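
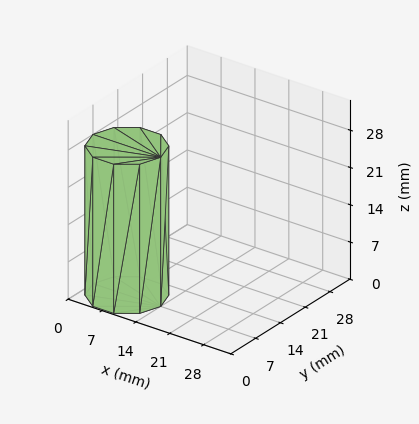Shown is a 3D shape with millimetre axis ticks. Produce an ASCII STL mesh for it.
Reading the render: the shape is a regular 10-sided prism (a cylinder approximated with 10 flat sides), circumscribed radius ≈ 7 mm, height ≈ 28 mm (dimensions read to the nearest mm from the axis ticks). For the STL, each face is triangulated and given an outward normal.

solid part
  facet normal 0.0000 0.0000 -1.0000
    outer loop
      vertex 9.16 13.66 0.00
      vertex 12.66 11.11 0.00
      vertex 14.00 7.00 0.00
    endloop
  endfacet
  facet normal 0.0000 0.0000 -1.0000
    outer loop
      vertex 4.84 13.66 0.00
      vertex 9.16 13.66 0.00
      vertex 14.00 7.00 0.00
    endloop
  endfacet
  facet normal 0.0000 0.0000 -1.0000
    outer loop
      vertex 1.34 11.11 0.00
      vertex 4.84 13.66 0.00
      vertex 14.00 7.00 0.00
    endloop
  endfacet
  facet normal 0.0000 0.0000 -1.0000
    outer loop
      vertex 0.00 7.00 0.00
      vertex 1.34 11.11 0.00
      vertex 14.00 7.00 0.00
    endloop
  endfacet
  facet normal 0.0000 0.0000 -1.0000
    outer loop
      vertex 1.34 2.89 0.00
      vertex 0.00 7.00 0.00
      vertex 14.00 7.00 0.00
    endloop
  endfacet
  facet normal 0.0000 0.0000 -1.0000
    outer loop
      vertex 4.84 0.34 0.00
      vertex 1.34 2.89 0.00
      vertex 14.00 7.00 0.00
    endloop
  endfacet
  facet normal 0.0000 0.0000 -1.0000
    outer loop
      vertex 9.16 0.34 0.00
      vertex 4.84 0.34 0.00
      vertex 14.00 7.00 0.00
    endloop
  endfacet
  facet normal 0.0000 0.0000 -1.0000
    outer loop
      vertex 12.66 2.89 0.00
      vertex 9.16 0.34 0.00
      vertex 14.00 7.00 0.00
    endloop
  endfacet
  facet normal 0.0000 0.0000 1.0000
    outer loop
      vertex 14.00 7.00 28.00
      vertex 12.66 11.11 28.00
      vertex 9.16 13.66 28.00
    endloop
  endfacet
  facet normal 0.0000 0.0000 1.0000
    outer loop
      vertex 14.00 7.00 28.00
      vertex 9.16 13.66 28.00
      vertex 4.84 13.66 28.00
    endloop
  endfacet
  facet normal 0.0000 0.0000 1.0000
    outer loop
      vertex 14.00 7.00 28.00
      vertex 4.84 13.66 28.00
      vertex 1.34 11.11 28.00
    endloop
  endfacet
  facet normal 0.0000 0.0000 1.0000
    outer loop
      vertex 14.00 7.00 28.00
      vertex 1.34 11.11 28.00
      vertex 0.00 7.00 28.00
    endloop
  endfacet
  facet normal 0.0000 0.0000 1.0000
    outer loop
      vertex 14.00 7.00 28.00
      vertex 0.00 7.00 28.00
      vertex 1.34 2.89 28.00
    endloop
  endfacet
  facet normal 0.0000 0.0000 1.0000
    outer loop
      vertex 14.00 7.00 28.00
      vertex 1.34 2.89 28.00
      vertex 4.84 0.34 28.00
    endloop
  endfacet
  facet normal 0.0000 0.0000 1.0000
    outer loop
      vertex 14.00 7.00 28.00
      vertex 4.84 0.34 28.00
      vertex 9.16 0.34 28.00
    endloop
  endfacet
  facet normal 0.0000 0.0000 1.0000
    outer loop
      vertex 14.00 7.00 28.00
      vertex 9.16 0.34 28.00
      vertex 12.66 2.89 28.00
    endloop
  endfacet
  facet normal 0.9507 0.3100 0.0000
    outer loop
      vertex 14.00 7.00 0.00
      vertex 12.66 11.11 0.00
      vertex 12.66 11.11 28.00
    endloop
  endfacet
  facet normal 0.9507 0.3100 0.0000
    outer loop
      vertex 14.00 7.00 0.00
      vertex 12.66 11.11 28.00
      vertex 14.00 7.00 28.00
    endloop
  endfacet
  facet normal 0.5889 0.8082 0.0000
    outer loop
      vertex 12.66 11.11 0.00
      vertex 9.16 13.66 0.00
      vertex 9.16 13.66 28.00
    endloop
  endfacet
  facet normal 0.5889 0.8082 0.0000
    outer loop
      vertex 12.66 11.11 0.00
      vertex 9.16 13.66 28.00
      vertex 12.66 11.11 28.00
    endloop
  endfacet
  facet normal 0.0000 1.0000 0.0000
    outer loop
      vertex 9.16 13.66 0.00
      vertex 4.84 13.66 0.00
      vertex 4.84 13.66 28.00
    endloop
  endfacet
  facet normal 0.0000 1.0000 0.0000
    outer loop
      vertex 9.16 13.66 0.00
      vertex 4.84 13.66 28.00
      vertex 9.16 13.66 28.00
    endloop
  endfacet
  facet normal -0.5889 0.8082 0.0000
    outer loop
      vertex 4.84 13.66 0.00
      vertex 1.34 11.11 0.00
      vertex 1.34 11.11 28.00
    endloop
  endfacet
  facet normal -0.5889 0.8082 0.0000
    outer loop
      vertex 4.84 13.66 0.00
      vertex 1.34 11.11 28.00
      vertex 4.84 13.66 28.00
    endloop
  endfacet
  facet normal -0.9507 0.3100 0.0000
    outer loop
      vertex 1.34 11.11 0.00
      vertex 0.00 7.00 0.00
      vertex 0.00 7.00 28.00
    endloop
  endfacet
  facet normal -0.9507 0.3100 0.0000
    outer loop
      vertex 1.34 11.11 0.00
      vertex 0.00 7.00 28.00
      vertex 1.34 11.11 28.00
    endloop
  endfacet
  facet normal -0.9507 -0.3100 0.0000
    outer loop
      vertex 0.00 7.00 0.00
      vertex 1.34 2.89 0.00
      vertex 1.34 2.89 28.00
    endloop
  endfacet
  facet normal -0.9507 -0.3100 0.0000
    outer loop
      vertex 0.00 7.00 0.00
      vertex 1.34 2.89 28.00
      vertex 0.00 7.00 28.00
    endloop
  endfacet
  facet normal -0.5889 -0.8082 0.0000
    outer loop
      vertex 1.34 2.89 0.00
      vertex 4.84 0.34 0.00
      vertex 4.84 0.34 28.00
    endloop
  endfacet
  facet normal -0.5889 -0.8082 0.0000
    outer loop
      vertex 1.34 2.89 0.00
      vertex 4.84 0.34 28.00
      vertex 1.34 2.89 28.00
    endloop
  endfacet
  facet normal 0.0000 -1.0000 0.0000
    outer loop
      vertex 4.84 0.34 0.00
      vertex 9.16 0.34 0.00
      vertex 9.16 0.34 28.00
    endloop
  endfacet
  facet normal 0.0000 -1.0000 0.0000
    outer loop
      vertex 4.84 0.34 0.00
      vertex 9.16 0.34 28.00
      vertex 4.84 0.34 28.00
    endloop
  endfacet
  facet normal 0.5889 -0.8082 0.0000
    outer loop
      vertex 9.16 0.34 0.00
      vertex 12.66 2.89 0.00
      vertex 12.66 2.89 28.00
    endloop
  endfacet
  facet normal 0.5889 -0.8082 0.0000
    outer loop
      vertex 9.16 0.34 0.00
      vertex 12.66 2.89 28.00
      vertex 9.16 0.34 28.00
    endloop
  endfacet
  facet normal 0.9507 -0.3100 0.0000
    outer loop
      vertex 12.66 2.89 0.00
      vertex 14.00 7.00 0.00
      vertex 14.00 7.00 28.00
    endloop
  endfacet
  facet normal 0.9507 -0.3100 0.0000
    outer loop
      vertex 12.66 2.89 0.00
      vertex 14.00 7.00 28.00
      vertex 12.66 2.89 28.00
    endloop
  endfacet
endsolid part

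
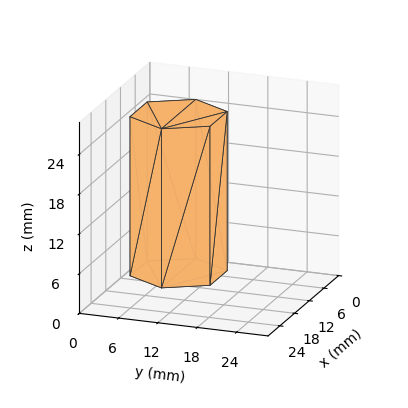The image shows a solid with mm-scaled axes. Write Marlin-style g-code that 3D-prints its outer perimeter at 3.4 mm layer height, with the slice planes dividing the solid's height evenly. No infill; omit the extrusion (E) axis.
Reading the render: the shape is a regular 6-sided prism (a cylinder approximated with 6 flat sides), circumscribed radius ≈ 7 mm, height ≈ 24 mm (dimensions read to the nearest mm from the axis ticks). For the g-code, the solid's height is divided into equal slices at the stated Δz and each level perimeter traced with G1 moves after a G0 lift.

; perimeter-only toolpath
G21 ; units = mm
G90 ; absolute positioning
G28 ; home
; layer 1
G0 Z3.4
G0 X14.0 Y7.0
G1 X10.5 Y13.1
G1 X3.5 Y13.1
G1 X0.0 Y7.0
G1 X3.5 Y0.9
G1 X10.5 Y0.9
G1 X14.0 Y7.0
; layer 2
G0 Z6.9
G0 X14.0 Y7.0
G1 X10.5 Y13.1
G1 X3.5 Y13.1
G1 X0.0 Y7.0
G1 X3.5 Y0.9
G1 X10.5 Y0.9
G1 X14.0 Y7.0
; layer 3
G0 Z10.3
G0 X14.0 Y7.0
G1 X10.5 Y13.1
G1 X3.5 Y13.1
G1 X0.0 Y7.0
G1 X3.5 Y0.9
G1 X10.5 Y0.9
G1 X14.0 Y7.0
; layer 4
G0 Z13.7
G0 X14.0 Y7.0
G1 X10.5 Y13.1
G1 X3.5 Y13.1
G1 X0.0 Y7.0
G1 X3.5 Y0.9
G1 X10.5 Y0.9
G1 X14.0 Y7.0
; layer 5
G0 Z17.1
G0 X14.0 Y7.0
G1 X10.5 Y13.1
G1 X3.5 Y13.1
G1 X0.0 Y7.0
G1 X3.5 Y0.9
G1 X10.5 Y0.9
G1 X14.0 Y7.0
; layer 6
G0 Z20.6
G0 X14.0 Y7.0
G1 X10.5 Y13.1
G1 X3.5 Y13.1
G1 X0.0 Y7.0
G1 X3.5 Y0.9
G1 X10.5 Y0.9
G1 X14.0 Y7.0
; layer 7
G0 Z24.0
G0 X14.0 Y7.0
G1 X10.5 Y13.1
G1 X3.5 Y13.1
G1 X0.0 Y7.0
G1 X3.5 Y0.9
G1 X10.5 Y0.9
G1 X14.0 Y7.0
M2 ; end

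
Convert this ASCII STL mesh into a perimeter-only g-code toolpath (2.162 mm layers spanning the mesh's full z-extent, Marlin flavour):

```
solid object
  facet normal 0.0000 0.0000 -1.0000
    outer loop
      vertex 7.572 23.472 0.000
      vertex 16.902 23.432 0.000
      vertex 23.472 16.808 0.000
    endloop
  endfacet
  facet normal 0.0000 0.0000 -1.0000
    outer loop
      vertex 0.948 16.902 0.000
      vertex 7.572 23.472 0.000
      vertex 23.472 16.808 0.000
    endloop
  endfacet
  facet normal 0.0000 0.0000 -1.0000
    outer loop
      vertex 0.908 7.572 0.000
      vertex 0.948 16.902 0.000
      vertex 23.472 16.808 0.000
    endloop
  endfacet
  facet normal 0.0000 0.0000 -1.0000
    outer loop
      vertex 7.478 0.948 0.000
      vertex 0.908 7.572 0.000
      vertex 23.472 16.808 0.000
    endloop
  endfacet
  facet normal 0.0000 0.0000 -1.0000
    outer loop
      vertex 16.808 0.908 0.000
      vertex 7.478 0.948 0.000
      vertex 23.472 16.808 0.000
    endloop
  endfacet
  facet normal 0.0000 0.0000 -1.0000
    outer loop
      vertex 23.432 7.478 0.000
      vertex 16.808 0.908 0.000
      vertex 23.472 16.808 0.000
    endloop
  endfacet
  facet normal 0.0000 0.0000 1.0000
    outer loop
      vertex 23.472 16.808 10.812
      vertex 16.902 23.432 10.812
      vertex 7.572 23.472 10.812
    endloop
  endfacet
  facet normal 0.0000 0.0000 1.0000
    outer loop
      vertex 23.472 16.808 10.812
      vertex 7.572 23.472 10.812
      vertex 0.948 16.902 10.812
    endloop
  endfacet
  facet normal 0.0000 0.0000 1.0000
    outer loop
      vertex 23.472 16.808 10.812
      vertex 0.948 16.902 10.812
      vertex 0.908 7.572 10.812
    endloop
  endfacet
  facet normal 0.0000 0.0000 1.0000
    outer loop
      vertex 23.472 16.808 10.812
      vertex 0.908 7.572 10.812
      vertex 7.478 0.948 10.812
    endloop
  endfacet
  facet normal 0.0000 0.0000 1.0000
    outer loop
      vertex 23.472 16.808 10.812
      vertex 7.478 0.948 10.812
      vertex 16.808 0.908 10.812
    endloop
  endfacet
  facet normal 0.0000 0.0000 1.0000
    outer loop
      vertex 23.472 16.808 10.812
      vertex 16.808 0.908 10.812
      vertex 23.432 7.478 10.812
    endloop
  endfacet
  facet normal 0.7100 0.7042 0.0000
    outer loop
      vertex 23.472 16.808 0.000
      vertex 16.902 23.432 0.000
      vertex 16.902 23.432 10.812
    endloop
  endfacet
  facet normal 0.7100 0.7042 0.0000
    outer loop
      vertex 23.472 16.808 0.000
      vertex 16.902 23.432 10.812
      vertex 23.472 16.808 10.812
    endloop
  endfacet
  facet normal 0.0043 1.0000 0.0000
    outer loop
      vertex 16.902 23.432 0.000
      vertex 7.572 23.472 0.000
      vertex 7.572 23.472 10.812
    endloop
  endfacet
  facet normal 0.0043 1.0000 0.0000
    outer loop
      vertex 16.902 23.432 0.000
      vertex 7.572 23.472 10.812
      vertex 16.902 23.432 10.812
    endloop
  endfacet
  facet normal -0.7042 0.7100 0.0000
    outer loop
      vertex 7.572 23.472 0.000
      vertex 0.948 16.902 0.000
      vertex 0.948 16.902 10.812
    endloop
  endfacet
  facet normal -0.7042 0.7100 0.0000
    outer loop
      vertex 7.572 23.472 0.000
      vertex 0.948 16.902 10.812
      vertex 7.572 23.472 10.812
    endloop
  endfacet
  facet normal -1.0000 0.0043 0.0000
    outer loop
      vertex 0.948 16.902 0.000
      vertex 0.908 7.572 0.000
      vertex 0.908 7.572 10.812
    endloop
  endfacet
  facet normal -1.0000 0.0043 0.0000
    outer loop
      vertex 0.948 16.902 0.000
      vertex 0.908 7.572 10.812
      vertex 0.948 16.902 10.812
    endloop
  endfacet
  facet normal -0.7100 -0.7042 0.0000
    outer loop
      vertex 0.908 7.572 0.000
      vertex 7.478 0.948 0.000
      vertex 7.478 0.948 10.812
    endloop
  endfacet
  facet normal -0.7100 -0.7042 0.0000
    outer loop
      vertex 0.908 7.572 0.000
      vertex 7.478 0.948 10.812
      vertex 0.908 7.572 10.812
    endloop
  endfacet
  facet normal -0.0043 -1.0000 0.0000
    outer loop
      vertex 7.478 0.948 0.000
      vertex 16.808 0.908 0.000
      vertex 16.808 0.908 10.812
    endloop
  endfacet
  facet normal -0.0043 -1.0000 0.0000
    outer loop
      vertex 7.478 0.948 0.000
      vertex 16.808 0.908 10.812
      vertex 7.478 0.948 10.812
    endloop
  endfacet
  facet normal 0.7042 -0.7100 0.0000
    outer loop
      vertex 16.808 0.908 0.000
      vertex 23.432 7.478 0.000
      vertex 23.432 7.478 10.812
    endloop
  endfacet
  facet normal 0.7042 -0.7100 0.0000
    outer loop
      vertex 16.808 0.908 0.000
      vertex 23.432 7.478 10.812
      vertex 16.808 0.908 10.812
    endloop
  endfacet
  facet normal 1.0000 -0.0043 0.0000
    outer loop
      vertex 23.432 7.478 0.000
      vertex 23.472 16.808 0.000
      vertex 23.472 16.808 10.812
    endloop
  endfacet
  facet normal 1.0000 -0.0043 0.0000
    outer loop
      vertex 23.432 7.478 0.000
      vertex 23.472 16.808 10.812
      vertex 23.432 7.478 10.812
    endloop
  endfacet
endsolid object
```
; perimeter-only toolpath
G21 ; units = mm
G90 ; absolute positioning
G28 ; home
; layer 1
G0 Z2.162
G0 X23.472 Y16.808
G1 X16.902 Y23.432
G1 X7.572 Y23.472
G1 X0.948 Y16.902
G1 X0.908 Y7.572
G1 X7.478 Y0.948
G1 X16.808 Y0.908
G1 X23.432 Y7.478
G1 X23.472 Y16.808
; layer 2
G0 Z4.325
G0 X23.472 Y16.808
G1 X16.902 Y23.432
G1 X7.572 Y23.472
G1 X0.948 Y16.902
G1 X0.908 Y7.572
G1 X7.478 Y0.948
G1 X16.808 Y0.908
G1 X23.432 Y7.478
G1 X23.472 Y16.808
; layer 3
G0 Z6.487
G0 X23.472 Y16.808
G1 X16.902 Y23.432
G1 X7.572 Y23.472
G1 X0.948 Y16.902
G1 X0.908 Y7.572
G1 X7.478 Y0.948
G1 X16.808 Y0.908
G1 X23.432 Y7.478
G1 X23.472 Y16.808
; layer 4
G0 Z8.650
G0 X23.472 Y16.808
G1 X16.902 Y23.432
G1 X7.572 Y23.472
G1 X0.948 Y16.902
G1 X0.908 Y7.572
G1 X7.478 Y0.948
G1 X16.808 Y0.908
G1 X23.432 Y7.478
G1 X23.472 Y16.808
; layer 5
G0 Z10.812
G0 X23.472 Y16.808
G1 X16.902 Y23.432
G1 X7.572 Y23.472
G1 X0.948 Y16.902
G1 X0.908 Y7.572
G1 X7.478 Y0.948
G1 X16.808 Y0.908
G1 X23.432 Y7.478
G1 X23.472 Y16.808
M2 ; end

The solid is a regular 8-sided prism (a cylinder approximated with 8 flat sides), circumscribed radius ≈ 12.2 mm, height ≈ 10.8 mm. Slicing at Δz = 2.162 mm — 5 equal slices spanning the solid's height, so layer i sits at z = i·h/5 — gives 5 non-empty perimeters. Each is a 8-segment closed polygon; G0 lifts to the layer z and rapids to the start vertex, then G1 traces the edges.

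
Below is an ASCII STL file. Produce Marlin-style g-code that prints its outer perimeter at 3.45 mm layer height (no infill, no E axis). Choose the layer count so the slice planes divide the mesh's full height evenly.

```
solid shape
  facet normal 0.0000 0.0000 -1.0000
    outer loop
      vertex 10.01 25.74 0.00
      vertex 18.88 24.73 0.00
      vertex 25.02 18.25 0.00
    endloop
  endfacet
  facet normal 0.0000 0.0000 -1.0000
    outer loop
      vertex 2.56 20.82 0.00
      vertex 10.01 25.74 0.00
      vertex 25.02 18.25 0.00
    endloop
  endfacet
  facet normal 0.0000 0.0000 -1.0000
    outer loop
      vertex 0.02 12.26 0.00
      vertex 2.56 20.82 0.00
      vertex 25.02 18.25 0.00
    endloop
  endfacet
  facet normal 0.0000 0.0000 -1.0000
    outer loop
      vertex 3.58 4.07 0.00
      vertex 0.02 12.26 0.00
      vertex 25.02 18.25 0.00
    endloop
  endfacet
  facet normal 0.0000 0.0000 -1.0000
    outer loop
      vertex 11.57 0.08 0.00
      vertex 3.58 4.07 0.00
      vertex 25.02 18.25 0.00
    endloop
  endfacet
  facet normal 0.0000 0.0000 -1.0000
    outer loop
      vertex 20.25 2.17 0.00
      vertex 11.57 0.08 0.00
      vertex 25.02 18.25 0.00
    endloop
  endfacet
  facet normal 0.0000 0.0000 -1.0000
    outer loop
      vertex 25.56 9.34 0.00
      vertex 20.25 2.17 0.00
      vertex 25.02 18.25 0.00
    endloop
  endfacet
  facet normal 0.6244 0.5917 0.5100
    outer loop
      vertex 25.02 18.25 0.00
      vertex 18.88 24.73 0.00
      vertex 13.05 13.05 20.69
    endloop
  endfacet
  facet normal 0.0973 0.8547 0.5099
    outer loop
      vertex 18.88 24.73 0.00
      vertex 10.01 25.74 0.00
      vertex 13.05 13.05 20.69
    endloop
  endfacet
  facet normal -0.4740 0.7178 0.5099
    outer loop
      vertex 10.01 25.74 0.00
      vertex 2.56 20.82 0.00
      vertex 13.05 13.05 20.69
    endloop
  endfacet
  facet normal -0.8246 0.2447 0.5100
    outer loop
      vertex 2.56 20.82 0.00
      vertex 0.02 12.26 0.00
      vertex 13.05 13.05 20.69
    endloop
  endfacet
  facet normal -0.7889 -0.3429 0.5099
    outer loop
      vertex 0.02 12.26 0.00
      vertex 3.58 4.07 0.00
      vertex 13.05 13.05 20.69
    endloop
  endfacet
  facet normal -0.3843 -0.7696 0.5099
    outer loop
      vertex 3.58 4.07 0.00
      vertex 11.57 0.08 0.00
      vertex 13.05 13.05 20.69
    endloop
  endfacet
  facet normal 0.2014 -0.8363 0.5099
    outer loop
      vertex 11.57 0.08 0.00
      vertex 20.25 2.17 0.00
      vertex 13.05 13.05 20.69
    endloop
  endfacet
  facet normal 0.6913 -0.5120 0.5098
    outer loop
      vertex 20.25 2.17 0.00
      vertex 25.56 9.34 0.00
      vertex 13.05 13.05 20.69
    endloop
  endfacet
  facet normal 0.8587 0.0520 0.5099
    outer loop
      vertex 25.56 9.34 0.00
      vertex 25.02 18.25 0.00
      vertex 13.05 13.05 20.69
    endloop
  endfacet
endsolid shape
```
; perimeter-only toolpath
G21 ; units = mm
G90 ; absolute positioning
G28 ; home
; layer 1
G0 Z3.45
G0 X23.02 Y17.38
G1 X17.91 Y22.78
G1 X10.52 Y23.62
G1 X4.31 Y19.52
G1 X2.19 Y12.39
G1 X5.16 Y5.57
G1 X11.82 Y2.24
G1 X19.05 Y3.98
G1 X23.47 Y9.96
G1 X23.02 Y17.38
; layer 2
G0 Z6.90
G0 X21.03 Y16.52
G1 X16.94 Y20.84
G1 X11.02 Y21.51
G1 X6.06 Y18.23
G1 X4.36 Y12.52
G1 X6.74 Y7.06
G1 X12.06 Y4.40
G1 X17.85 Y5.80
G1 X21.39 Y10.58
G1 X21.03 Y16.52
; layer 3
G0 Z10.35
G0 X19.04 Y15.65
G1 X15.96 Y18.89
G1 X11.53 Y19.39
G1 X7.81 Y16.94
G1 X6.54 Y12.66
G1 X8.32 Y8.56
G1 X12.31 Y6.57
G1 X16.65 Y7.61
G1 X19.30 Y11.20
G1 X19.04 Y15.65
; layer 4
G0 Z13.79
G0 X17.04 Y14.78
G1 X14.99 Y16.94
G1 X12.04 Y17.28
G1 X9.55 Y15.64
G1 X8.71 Y12.79
G1 X9.89 Y10.06
G1 X12.56 Y8.73
G1 X15.45 Y9.42
G1 X17.22 Y11.81
G1 X17.04 Y14.78
; layer 5
G0 Z17.24
G0 X15.05 Y13.92
G1 X14.02 Y15.00
G1 X12.54 Y15.17
G1 X11.30 Y14.35
G1 X10.88 Y12.92
G1 X11.47 Y11.55
G1 X12.80 Y10.89
G1 X14.25 Y11.24
G1 X15.14 Y12.43
G1 X15.05 Y13.92
M2 ; end

The solid is a regular 9-sided pyramid, base circumscribed radius ≈ 13.1 mm, apex at z ≈ 20.7 mm. Slicing at Δz = 3.45 mm — 6 equal slices spanning the solid's height, so layer i sits at z = i·h/6 — gives 5 non-empty perimeters. Each is a 9-segment closed polygon; G0 lifts to the layer z and rapids to the start vertex, then G1 traces the edges. The cross-section shrinks linearly with z (the slice at the apex is degenerate and omitted).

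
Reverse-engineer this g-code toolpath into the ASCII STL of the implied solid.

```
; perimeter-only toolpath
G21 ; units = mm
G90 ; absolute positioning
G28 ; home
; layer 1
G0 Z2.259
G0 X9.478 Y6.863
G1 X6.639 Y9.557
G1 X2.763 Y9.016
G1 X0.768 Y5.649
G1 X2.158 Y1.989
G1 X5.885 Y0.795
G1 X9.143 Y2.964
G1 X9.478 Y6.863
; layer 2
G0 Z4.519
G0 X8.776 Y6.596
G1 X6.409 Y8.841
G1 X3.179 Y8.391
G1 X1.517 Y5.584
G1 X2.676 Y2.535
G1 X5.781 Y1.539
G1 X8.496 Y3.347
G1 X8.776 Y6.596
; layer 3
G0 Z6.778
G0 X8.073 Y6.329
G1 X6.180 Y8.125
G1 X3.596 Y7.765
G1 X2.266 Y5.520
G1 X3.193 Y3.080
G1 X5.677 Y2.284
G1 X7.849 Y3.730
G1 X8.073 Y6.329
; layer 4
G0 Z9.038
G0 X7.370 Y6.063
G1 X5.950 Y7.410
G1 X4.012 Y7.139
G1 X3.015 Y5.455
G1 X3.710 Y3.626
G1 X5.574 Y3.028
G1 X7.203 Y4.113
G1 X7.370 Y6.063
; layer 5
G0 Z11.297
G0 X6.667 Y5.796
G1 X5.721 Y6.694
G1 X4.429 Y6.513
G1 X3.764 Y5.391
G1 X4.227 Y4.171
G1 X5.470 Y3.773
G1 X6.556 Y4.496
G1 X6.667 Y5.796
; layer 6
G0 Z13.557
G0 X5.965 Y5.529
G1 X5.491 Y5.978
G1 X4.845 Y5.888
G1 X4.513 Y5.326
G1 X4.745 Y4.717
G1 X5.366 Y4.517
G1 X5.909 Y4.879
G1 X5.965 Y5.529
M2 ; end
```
solid part
  facet normal 0.0000 0.0000 -1.0000
    outer loop
      vertex 2.346 9.642 0.000
      vertex 6.868 10.273 0.000
      vertex 10.181 7.130 0.000
    endloop
  endfacet
  facet normal 0.0000 0.0000 -1.0000
    outer loop
      vertex 0.019 5.713 0.000
      vertex 2.346 9.642 0.000
      vertex 10.181 7.130 0.000
    endloop
  endfacet
  facet normal 0.0000 0.0000 -1.0000
    outer loop
      vertex 1.641 1.444 0.000
      vertex 0.019 5.713 0.000
      vertex 10.181 7.130 0.000
    endloop
  endfacet
  facet normal 0.0000 0.0000 -1.0000
    outer loop
      vertex 5.989 0.050 0.000
      vertex 1.641 1.444 0.000
      vertex 10.181 7.130 0.000
    endloop
  endfacet
  facet normal 0.0000 0.0000 -1.0000
    outer loop
      vertex 9.790 2.581 0.000
      vertex 5.989 0.050 0.000
      vertex 10.181 7.130 0.000
    endloop
  endfacet
  facet normal 0.6593 0.6949 0.2871
    outer loop
      vertex 10.181 7.130 0.000
      vertex 6.868 10.273 0.000
      vertex 5.262 5.262 15.816
    endloop
  endfacet
  facet normal -0.1324 0.9487 0.2871
    outer loop
      vertex 6.868 10.273 0.000
      vertex 2.346 9.642 0.000
      vertex 5.262 5.262 15.816
    endloop
  endfacet
  facet normal -0.8242 0.4881 0.2871
    outer loop
      vertex 2.346 9.642 0.000
      vertex 0.019 5.713 0.000
      vertex 5.262 5.262 15.816
    endloop
  endfacet
  facet normal -0.8954 -0.3402 0.2871
    outer loop
      vertex 0.019 5.713 0.000
      vertex 1.641 1.444 0.000
      vertex 5.262 5.262 15.816
    endloop
  endfacet
  facet normal -0.2924 -0.9122 0.2871
    outer loop
      vertex 1.641 1.444 0.000
      vertex 5.989 0.050 0.000
      vertex 5.262 5.262 15.816
    endloop
  endfacet
  facet normal 0.5309 -0.7973 0.2871
    outer loop
      vertex 5.989 0.050 0.000
      vertex 9.790 2.581 0.000
      vertex 5.262 5.262 15.816
    endloop
  endfacet
  facet normal 0.9544 -0.0820 0.2871
    outer loop
      vertex 9.790 2.581 0.000
      vertex 10.181 7.130 0.000
      vertex 5.262 5.262 15.816
    endloop
  endfacet
endsolid part

The G0 Z moves step by Δz≈2.259 mm. The G1 loops shrink linearly with z, so the solid tapers from its base footprint up to z≈15.8. Closing with a flat bottom cap and the tapered top and triangulating gives 12 facets — a regular 7-sided pyramid, base circumscribed radius ≈ 5.26 mm, apex at z ≈ 15.8 mm.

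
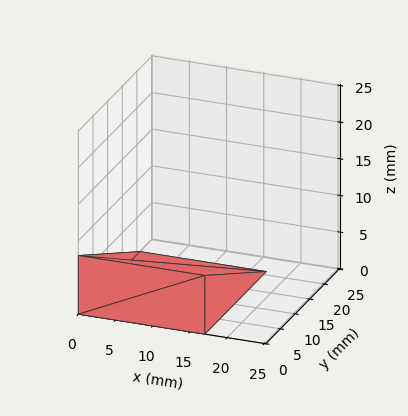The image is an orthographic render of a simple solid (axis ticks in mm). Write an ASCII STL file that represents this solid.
Reading the render: the shape is a wedge (ramp): 17 × 21 mm base, rising to 8 mm along the y=0 edge and sloping linearly to z=0 at y=21 (dimensions read to the nearest mm from the axis ticks). For the STL, each face is triangulated and given an outward normal.

solid part
  facet normal 0.0000 0.0000 -1.0000
    outer loop
      vertex 17.0 21.0 0.0
      vertex 17.0 0.0 0.0
      vertex 0.0 0.0 0.0
    endloop
  endfacet
  facet normal 0.0000 0.0000 -1.0000
    outer loop
      vertex 0.0 21.0 0.0
      vertex 17.0 21.0 0.0
      vertex 0.0 0.0 0.0
    endloop
  endfacet
  facet normal 0.0000 -1.0000 0.0000
    outer loop
      vertex 0.0 0.0 0.0
      vertex 17.0 0.0 0.0
      vertex 17.0 0.0 8.0
    endloop
  endfacet
  facet normal 0.0000 -1.0000 0.0000
    outer loop
      vertex 0.0 0.0 0.0
      vertex 17.0 0.0 8.0
      vertex 0.0 0.0 8.0
    endloop
  endfacet
  facet normal 0.0000 0.3560 0.9345
    outer loop
      vertex 0.0 0.0 8.0
      vertex 17.0 0.0 8.0
      vertex 17.0 21.0 0.0
    endloop
  endfacet
  facet normal 0.0000 0.3560 0.9345
    outer loop
      vertex 0.0 0.0 8.0
      vertex 17.0 21.0 0.0
      vertex 0.0 21.0 0.0
    endloop
  endfacet
  facet normal -1.0000 0.0000 0.0000
    outer loop
      vertex 0.0 0.0 8.0
      vertex 0.0 21.0 0.0
      vertex 0.0 0.0 0.0
    endloop
  endfacet
  facet normal 1.0000 0.0000 0.0000
    outer loop
      vertex 17.0 0.0 0.0
      vertex 17.0 21.0 0.0
      vertex 17.0 0.0 8.0
    endloop
  endfacet
endsolid part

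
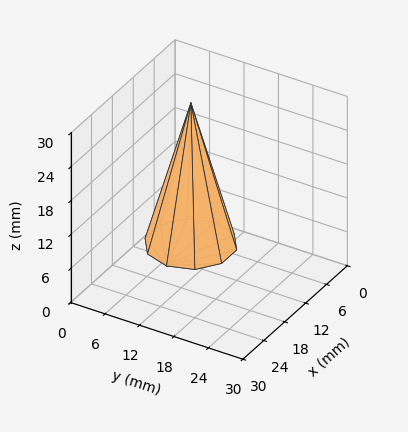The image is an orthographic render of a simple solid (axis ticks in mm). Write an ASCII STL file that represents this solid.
Reading the render: the shape is a regular 10-sided pyramid, base circumscribed radius ≈ 7 mm, apex at z ≈ 25 mm (dimensions read to the nearest mm from the axis ticks). For the STL, each face is triangulated and given an outward normal.

solid part
  facet normal 0.0000 0.0000 -1.0000
    outer loop
      vertex 9.163 13.657 0.000
      vertex 12.663 11.114 0.000
      vertex 14.000 7.000 0.000
    endloop
  endfacet
  facet normal 0.0000 0.0000 -1.0000
    outer loop
      vertex 4.837 13.657 0.000
      vertex 9.163 13.657 0.000
      vertex 14.000 7.000 0.000
    endloop
  endfacet
  facet normal 0.0000 0.0000 -1.0000
    outer loop
      vertex 1.337 11.114 0.000
      vertex 4.837 13.657 0.000
      vertex 14.000 7.000 0.000
    endloop
  endfacet
  facet normal 0.0000 0.0000 -1.0000
    outer loop
      vertex 0.000 7.000 0.000
      vertex 1.337 11.114 0.000
      vertex 14.000 7.000 0.000
    endloop
  endfacet
  facet normal 0.0000 0.0000 -1.0000
    outer loop
      vertex 1.337 2.886 0.000
      vertex 0.000 7.000 0.000
      vertex 14.000 7.000 0.000
    endloop
  endfacet
  facet normal 0.0000 0.0000 -1.0000
    outer loop
      vertex 4.837 0.343 0.000
      vertex 1.337 2.886 0.000
      vertex 14.000 7.000 0.000
    endloop
  endfacet
  facet normal 0.0000 0.0000 -1.0000
    outer loop
      vertex 9.163 0.343 0.000
      vertex 4.837 0.343 0.000
      vertex 14.000 7.000 0.000
    endloop
  endfacet
  facet normal 0.0000 0.0000 -1.0000
    outer loop
      vertex 12.663 2.886 0.000
      vertex 9.163 0.343 0.000
      vertex 14.000 7.000 0.000
    endloop
  endfacet
  facet normal 0.9190 0.2987 0.2573
    outer loop
      vertex 14.000 7.000 0.000
      vertex 12.663 11.114 0.000
      vertex 7.000 7.000 25.000
    endloop
  endfacet
  facet normal 0.5680 0.7818 0.2573
    outer loop
      vertex 12.663 11.114 0.000
      vertex 9.163 13.657 0.000
      vertex 7.000 7.000 25.000
    endloop
  endfacet
  facet normal 0.0000 0.9663 0.2573
    outer loop
      vertex 9.163 13.657 0.000
      vertex 4.837 13.657 0.000
      vertex 7.000 7.000 25.000
    endloop
  endfacet
  facet normal -0.5680 0.7818 0.2573
    outer loop
      vertex 4.837 13.657 0.000
      vertex 1.337 11.114 0.000
      vertex 7.000 7.000 25.000
    endloop
  endfacet
  facet normal -0.9190 0.2987 0.2573
    outer loop
      vertex 1.337 11.114 0.000
      vertex 0.000 7.000 0.000
      vertex 7.000 7.000 25.000
    endloop
  endfacet
  facet normal -0.9190 -0.2987 0.2573
    outer loop
      vertex 0.000 7.000 0.000
      vertex 1.337 2.886 0.000
      vertex 7.000 7.000 25.000
    endloop
  endfacet
  facet normal -0.5680 -0.7818 0.2573
    outer loop
      vertex 1.337 2.886 0.000
      vertex 4.837 0.343 0.000
      vertex 7.000 7.000 25.000
    endloop
  endfacet
  facet normal 0.0000 -0.9663 0.2573
    outer loop
      vertex 4.837 0.343 0.000
      vertex 9.163 0.343 0.000
      vertex 7.000 7.000 25.000
    endloop
  endfacet
  facet normal 0.5680 -0.7818 0.2573
    outer loop
      vertex 9.163 0.343 0.000
      vertex 12.663 2.886 0.000
      vertex 7.000 7.000 25.000
    endloop
  endfacet
  facet normal 0.9190 -0.2987 0.2573
    outer loop
      vertex 12.663 2.886 0.000
      vertex 14.000 7.000 0.000
      vertex 7.000 7.000 25.000
    endloop
  endfacet
endsolid part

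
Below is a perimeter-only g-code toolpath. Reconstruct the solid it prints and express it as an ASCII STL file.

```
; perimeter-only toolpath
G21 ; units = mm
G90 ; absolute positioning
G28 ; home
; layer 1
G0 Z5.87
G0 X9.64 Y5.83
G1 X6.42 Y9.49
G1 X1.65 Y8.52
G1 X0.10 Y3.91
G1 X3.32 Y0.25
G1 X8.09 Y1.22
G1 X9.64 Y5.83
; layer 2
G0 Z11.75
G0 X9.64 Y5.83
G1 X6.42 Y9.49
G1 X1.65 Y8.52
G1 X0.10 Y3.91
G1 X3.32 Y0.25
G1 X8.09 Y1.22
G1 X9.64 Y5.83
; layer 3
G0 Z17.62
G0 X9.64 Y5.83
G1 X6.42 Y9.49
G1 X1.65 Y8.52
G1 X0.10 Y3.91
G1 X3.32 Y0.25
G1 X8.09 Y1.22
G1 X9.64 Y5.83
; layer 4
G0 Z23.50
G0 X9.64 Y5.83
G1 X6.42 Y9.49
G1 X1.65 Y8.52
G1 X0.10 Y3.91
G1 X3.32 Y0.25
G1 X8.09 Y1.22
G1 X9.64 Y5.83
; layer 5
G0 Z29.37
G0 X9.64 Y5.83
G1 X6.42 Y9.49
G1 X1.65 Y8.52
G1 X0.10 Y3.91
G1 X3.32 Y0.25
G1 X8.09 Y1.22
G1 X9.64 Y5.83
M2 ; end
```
solid part
  facet normal 0.0000 0.0000 -1.0000
    outer loop
      vertex 1.65 8.52 0.00
      vertex 6.42 9.49 0.00
      vertex 9.64 5.83 0.00
    endloop
  endfacet
  facet normal 0.0000 0.0000 -1.0000
    outer loop
      vertex 0.10 3.91 0.00
      vertex 1.65 8.52 0.00
      vertex 9.64 5.83 0.00
    endloop
  endfacet
  facet normal 0.0000 0.0000 -1.0000
    outer loop
      vertex 3.32 0.25 0.00
      vertex 0.10 3.91 0.00
      vertex 9.64 5.83 0.00
    endloop
  endfacet
  facet normal 0.0000 0.0000 -1.0000
    outer loop
      vertex 8.09 1.22 0.00
      vertex 3.32 0.25 0.00
      vertex 9.64 5.83 0.00
    endloop
  endfacet
  facet normal 0.0000 0.0000 1.0000
    outer loop
      vertex 9.64 5.83 29.37
      vertex 6.42 9.49 29.37
      vertex 1.65 8.52 29.37
    endloop
  endfacet
  facet normal 0.0000 0.0000 1.0000
    outer loop
      vertex 9.64 5.83 29.37
      vertex 1.65 8.52 29.37
      vertex 0.10 3.91 29.37
    endloop
  endfacet
  facet normal 0.0000 0.0000 1.0000
    outer loop
      vertex 9.64 5.83 29.37
      vertex 0.10 3.91 29.37
      vertex 3.32 0.25 29.37
    endloop
  endfacet
  facet normal 0.0000 0.0000 1.0000
    outer loop
      vertex 9.64 5.83 29.37
      vertex 3.32 0.25 29.37
      vertex 8.09 1.22 29.37
    endloop
  endfacet
  facet normal 0.7508 0.6605 0.0000
    outer loop
      vertex 9.64 5.83 0.00
      vertex 6.42 9.49 0.00
      vertex 6.42 9.49 29.37
    endloop
  endfacet
  facet normal 0.7508 0.6605 0.0000
    outer loop
      vertex 9.64 5.83 0.00
      vertex 6.42 9.49 29.37
      vertex 9.64 5.83 29.37
    endloop
  endfacet
  facet normal -0.1993 0.9799 0.0000
    outer loop
      vertex 6.42 9.49 0.00
      vertex 1.65 8.52 0.00
      vertex 1.65 8.52 29.37
    endloop
  endfacet
  facet normal -0.1993 0.9799 0.0000
    outer loop
      vertex 6.42 9.49 0.00
      vertex 1.65 8.52 29.37
      vertex 6.42 9.49 29.37
    endloop
  endfacet
  facet normal -0.9479 0.3187 0.0000
    outer loop
      vertex 1.65 8.52 0.00
      vertex 0.10 3.91 0.00
      vertex 0.10 3.91 29.37
    endloop
  endfacet
  facet normal -0.9479 0.3187 0.0000
    outer loop
      vertex 1.65 8.52 0.00
      vertex 0.10 3.91 29.37
      vertex 1.65 8.52 29.37
    endloop
  endfacet
  facet normal -0.7508 -0.6605 0.0000
    outer loop
      vertex 0.10 3.91 0.00
      vertex 3.32 0.25 0.00
      vertex 3.32 0.25 29.37
    endloop
  endfacet
  facet normal -0.7508 -0.6605 0.0000
    outer loop
      vertex 0.10 3.91 0.00
      vertex 3.32 0.25 29.37
      vertex 0.10 3.91 29.37
    endloop
  endfacet
  facet normal 0.1993 -0.9799 0.0000
    outer loop
      vertex 3.32 0.25 0.00
      vertex 8.09 1.22 0.00
      vertex 8.09 1.22 29.37
    endloop
  endfacet
  facet normal 0.1993 -0.9799 0.0000
    outer loop
      vertex 3.32 0.25 0.00
      vertex 8.09 1.22 29.37
      vertex 3.32 0.25 29.37
    endloop
  endfacet
  facet normal 0.9479 -0.3187 0.0000
    outer loop
      vertex 8.09 1.22 0.00
      vertex 9.64 5.83 0.00
      vertex 9.64 5.83 29.37
    endloop
  endfacet
  facet normal 0.9479 -0.3187 0.0000
    outer loop
      vertex 8.09 1.22 0.00
      vertex 9.64 5.83 29.37
      vertex 8.09 1.22 29.37
    endloop
  endfacet
endsolid part

The G0 Z moves step by Δz≈5.87 mm. Every layer's G1 loop is the same polygon, so the solid is a straight extrusion of it from z=0 to z≈29.4. Closing with flat bottom and top caps and triangulating gives 20 facets — a regular 6-sided prism (a cylinder approximated with 6 flat sides), circumscribed radius ≈ 4.87 mm, height ≈ 29.4 mm.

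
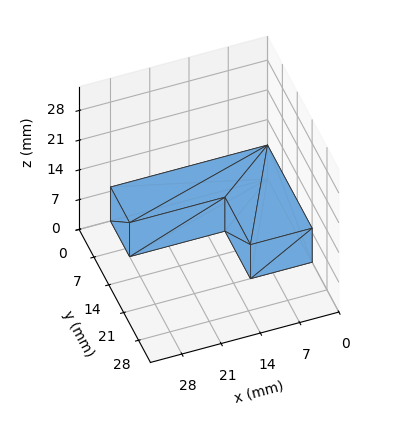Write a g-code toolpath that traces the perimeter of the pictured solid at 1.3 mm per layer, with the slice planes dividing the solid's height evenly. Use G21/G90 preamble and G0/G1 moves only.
Reading the render: the shape is an L-shaped prism: outer 28 × 21 mm, arm thicknesses ≈ 9 mm (horizontal) and 11 mm (vertical), extruded 8 mm in z (dimensions read to the nearest mm from the axis ticks). For the g-code, the solid's height is divided into equal slices at the stated Δz and each level perimeter traced with G1 moves after a G0 lift.

; perimeter-only toolpath
G21 ; units = mm
G90 ; absolute positioning
G28 ; home
; layer 1
G0 Z1.3
G0 X0.0 Y0.0
G1 X28.0 Y0.0
G1 X28.0 Y9.0
G1 X11.0 Y9.0
G1 X11.0 Y21.0
G1 X0.0 Y21.0
G1 X0.0 Y0.0
; layer 2
G0 Z2.7
G0 X0.0 Y0.0
G1 X28.0 Y0.0
G1 X28.0 Y9.0
G1 X11.0 Y9.0
G1 X11.0 Y21.0
G1 X0.0 Y21.0
G1 X0.0 Y0.0
; layer 3
G0 Z4.0
G0 X0.0 Y0.0
G1 X28.0 Y0.0
G1 X28.0 Y9.0
G1 X11.0 Y9.0
G1 X11.0 Y21.0
G1 X0.0 Y21.0
G1 X0.0 Y0.0
; layer 4
G0 Z5.3
G0 X0.0 Y0.0
G1 X28.0 Y0.0
G1 X28.0 Y9.0
G1 X11.0 Y9.0
G1 X11.0 Y21.0
G1 X0.0 Y21.0
G1 X0.0 Y0.0
; layer 5
G0 Z6.7
G0 X0.0 Y0.0
G1 X28.0 Y0.0
G1 X28.0 Y9.0
G1 X11.0 Y9.0
G1 X11.0 Y21.0
G1 X0.0 Y21.0
G1 X0.0 Y0.0
; layer 6
G0 Z8.0
G0 X0.0 Y0.0
G1 X28.0 Y0.0
G1 X28.0 Y9.0
G1 X11.0 Y9.0
G1 X11.0 Y21.0
G1 X0.0 Y21.0
G1 X0.0 Y0.0
M2 ; end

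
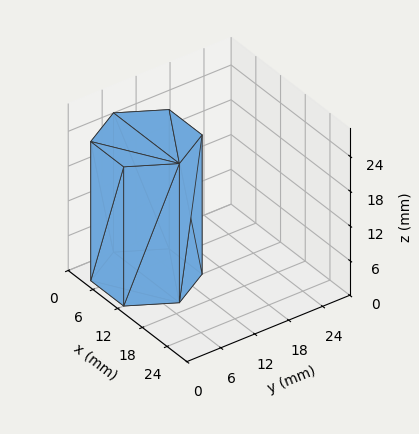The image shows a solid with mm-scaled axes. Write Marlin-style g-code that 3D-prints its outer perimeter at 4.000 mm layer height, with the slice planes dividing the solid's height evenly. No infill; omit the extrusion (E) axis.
Reading the render: the shape is a regular 6-sided prism (a cylinder approximated with 6 flat sides), circumscribed radius ≈ 8 mm, height ≈ 24 mm (dimensions read to the nearest mm from the axis ticks). For the g-code, the solid's height is divided into equal slices at the stated Δz and each level perimeter traced with G1 moves after a G0 lift.

; perimeter-only toolpath
G21 ; units = mm
G90 ; absolute positioning
G28 ; home
; layer 1
G0 Z4.000
G0 X16.000 Y8.000
G1 X12.000 Y14.928
G1 X4.000 Y14.928
G1 X0.000 Y8.000
G1 X4.000 Y1.072
G1 X12.000 Y1.072
G1 X16.000 Y8.000
; layer 2
G0 Z8.000
G0 X16.000 Y8.000
G1 X12.000 Y14.928
G1 X4.000 Y14.928
G1 X0.000 Y8.000
G1 X4.000 Y1.072
G1 X12.000 Y1.072
G1 X16.000 Y8.000
; layer 3
G0 Z12.000
G0 X16.000 Y8.000
G1 X12.000 Y14.928
G1 X4.000 Y14.928
G1 X0.000 Y8.000
G1 X4.000 Y1.072
G1 X12.000 Y1.072
G1 X16.000 Y8.000
; layer 4
G0 Z16.000
G0 X16.000 Y8.000
G1 X12.000 Y14.928
G1 X4.000 Y14.928
G1 X0.000 Y8.000
G1 X4.000 Y1.072
G1 X12.000 Y1.072
G1 X16.000 Y8.000
; layer 5
G0 Z20.000
G0 X16.000 Y8.000
G1 X12.000 Y14.928
G1 X4.000 Y14.928
G1 X0.000 Y8.000
G1 X4.000 Y1.072
G1 X12.000 Y1.072
G1 X16.000 Y8.000
; layer 6
G0 Z24.000
G0 X16.000 Y8.000
G1 X12.000 Y14.928
G1 X4.000 Y14.928
G1 X0.000 Y8.000
G1 X4.000 Y1.072
G1 X12.000 Y1.072
G1 X16.000 Y8.000
M2 ; end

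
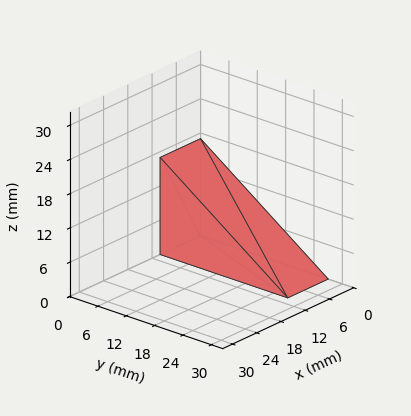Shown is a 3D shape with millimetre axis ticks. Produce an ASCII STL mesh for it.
Reading the render: the shape is a wedge (ramp): 10 × 27 mm base, rising to 17 mm along the y=0 edge and sloping linearly to z=0 at y=27 (dimensions read to the nearest mm from the axis ticks). For the STL, each face is triangulated and given an outward normal.

solid part
  facet normal 0.0000 0.0000 -1.0000
    outer loop
      vertex 10.000 27.000 0.000
      vertex 10.000 0.000 0.000
      vertex 0.000 0.000 0.000
    endloop
  endfacet
  facet normal 0.0000 0.0000 -1.0000
    outer loop
      vertex 0.000 27.000 0.000
      vertex 10.000 27.000 0.000
      vertex 0.000 0.000 0.000
    endloop
  endfacet
  facet normal 0.0000 -1.0000 0.0000
    outer loop
      vertex 0.000 0.000 0.000
      vertex 10.000 0.000 0.000
      vertex 10.000 0.000 17.000
    endloop
  endfacet
  facet normal 0.0000 -1.0000 0.0000
    outer loop
      vertex 0.000 0.000 0.000
      vertex 10.000 0.000 17.000
      vertex 0.000 0.000 17.000
    endloop
  endfacet
  facet normal 0.0000 0.5328 0.8462
    outer loop
      vertex 0.000 0.000 17.000
      vertex 10.000 0.000 17.000
      vertex 10.000 27.000 0.000
    endloop
  endfacet
  facet normal 0.0000 0.5328 0.8462
    outer loop
      vertex 0.000 0.000 17.000
      vertex 10.000 27.000 0.000
      vertex 0.000 27.000 0.000
    endloop
  endfacet
  facet normal -1.0000 0.0000 0.0000
    outer loop
      vertex 0.000 0.000 17.000
      vertex 0.000 27.000 0.000
      vertex 0.000 0.000 0.000
    endloop
  endfacet
  facet normal 1.0000 0.0000 0.0000
    outer loop
      vertex 10.000 0.000 0.000
      vertex 10.000 27.000 0.000
      vertex 10.000 0.000 17.000
    endloop
  endfacet
endsolid part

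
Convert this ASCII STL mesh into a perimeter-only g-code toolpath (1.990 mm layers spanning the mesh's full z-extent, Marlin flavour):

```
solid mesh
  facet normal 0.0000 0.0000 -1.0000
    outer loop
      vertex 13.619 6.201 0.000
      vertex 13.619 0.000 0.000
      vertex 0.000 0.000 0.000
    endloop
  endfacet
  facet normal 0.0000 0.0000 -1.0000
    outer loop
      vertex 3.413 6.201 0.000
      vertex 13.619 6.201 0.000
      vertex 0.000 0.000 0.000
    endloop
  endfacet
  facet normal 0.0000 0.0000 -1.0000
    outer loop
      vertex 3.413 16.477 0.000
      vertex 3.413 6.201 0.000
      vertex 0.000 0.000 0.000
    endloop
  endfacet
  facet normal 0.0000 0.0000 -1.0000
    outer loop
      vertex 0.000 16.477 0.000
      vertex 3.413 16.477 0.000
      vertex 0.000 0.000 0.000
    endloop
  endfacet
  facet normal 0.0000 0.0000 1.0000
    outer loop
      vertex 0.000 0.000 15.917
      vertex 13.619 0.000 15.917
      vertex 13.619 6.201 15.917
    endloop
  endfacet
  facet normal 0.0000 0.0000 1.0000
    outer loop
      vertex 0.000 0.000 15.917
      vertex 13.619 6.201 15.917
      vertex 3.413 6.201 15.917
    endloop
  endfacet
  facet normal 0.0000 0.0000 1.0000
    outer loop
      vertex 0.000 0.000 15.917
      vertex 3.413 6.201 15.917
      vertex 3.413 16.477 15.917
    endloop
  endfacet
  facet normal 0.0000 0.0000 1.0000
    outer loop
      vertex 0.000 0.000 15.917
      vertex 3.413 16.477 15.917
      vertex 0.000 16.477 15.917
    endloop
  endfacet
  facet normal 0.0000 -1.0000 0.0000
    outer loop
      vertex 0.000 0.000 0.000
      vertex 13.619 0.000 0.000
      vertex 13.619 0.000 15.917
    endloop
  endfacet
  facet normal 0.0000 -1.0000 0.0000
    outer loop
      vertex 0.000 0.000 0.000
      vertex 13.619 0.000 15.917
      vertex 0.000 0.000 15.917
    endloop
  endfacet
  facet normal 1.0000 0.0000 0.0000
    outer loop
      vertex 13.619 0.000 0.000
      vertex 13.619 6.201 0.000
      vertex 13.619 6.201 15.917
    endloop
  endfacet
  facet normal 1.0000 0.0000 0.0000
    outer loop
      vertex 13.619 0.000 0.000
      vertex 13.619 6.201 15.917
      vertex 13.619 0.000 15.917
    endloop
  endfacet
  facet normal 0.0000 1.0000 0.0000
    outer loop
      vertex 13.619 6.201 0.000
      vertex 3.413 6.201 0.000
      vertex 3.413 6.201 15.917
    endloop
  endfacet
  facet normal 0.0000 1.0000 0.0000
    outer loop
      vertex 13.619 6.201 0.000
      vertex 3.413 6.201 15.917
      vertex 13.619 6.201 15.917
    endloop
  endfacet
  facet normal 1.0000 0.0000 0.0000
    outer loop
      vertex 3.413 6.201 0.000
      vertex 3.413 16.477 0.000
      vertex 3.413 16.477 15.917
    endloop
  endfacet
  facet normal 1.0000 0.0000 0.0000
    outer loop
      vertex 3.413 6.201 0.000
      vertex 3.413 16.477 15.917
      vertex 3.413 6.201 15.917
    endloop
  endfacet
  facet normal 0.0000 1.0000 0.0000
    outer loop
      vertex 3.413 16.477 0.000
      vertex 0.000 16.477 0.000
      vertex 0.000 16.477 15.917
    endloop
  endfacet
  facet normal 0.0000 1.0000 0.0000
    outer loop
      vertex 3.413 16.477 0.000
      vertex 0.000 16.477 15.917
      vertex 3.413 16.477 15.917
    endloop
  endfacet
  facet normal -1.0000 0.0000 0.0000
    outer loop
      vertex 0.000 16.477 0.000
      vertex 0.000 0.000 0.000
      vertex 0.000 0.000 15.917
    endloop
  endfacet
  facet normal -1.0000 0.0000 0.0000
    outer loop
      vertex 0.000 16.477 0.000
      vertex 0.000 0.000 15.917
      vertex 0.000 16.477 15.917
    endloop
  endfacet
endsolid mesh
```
; perimeter-only toolpath
G21 ; units = mm
G90 ; absolute positioning
G28 ; home
; layer 1
G0 Z1.990
G0 X0.000 Y0.000
G1 X13.619 Y0.000
G1 X13.619 Y6.201
G1 X3.413 Y6.201
G1 X3.413 Y16.477
G1 X0.000 Y16.477
G1 X0.000 Y0.000
; layer 2
G0 Z3.979
G0 X0.000 Y0.000
G1 X13.619 Y0.000
G1 X13.619 Y6.201
G1 X3.413 Y6.201
G1 X3.413 Y16.477
G1 X0.000 Y16.477
G1 X0.000 Y0.000
; layer 3
G0 Z5.969
G0 X0.000 Y0.000
G1 X13.619 Y0.000
G1 X13.619 Y6.201
G1 X3.413 Y6.201
G1 X3.413 Y16.477
G1 X0.000 Y16.477
G1 X0.000 Y0.000
; layer 4
G0 Z7.958
G0 X0.000 Y0.000
G1 X13.619 Y0.000
G1 X13.619 Y6.201
G1 X3.413 Y6.201
G1 X3.413 Y16.477
G1 X0.000 Y16.477
G1 X0.000 Y0.000
; layer 5
G0 Z9.948
G0 X0.000 Y0.000
G1 X13.619 Y0.000
G1 X13.619 Y6.201
G1 X3.413 Y6.201
G1 X3.413 Y16.477
G1 X0.000 Y16.477
G1 X0.000 Y0.000
; layer 6
G0 Z11.938
G0 X0.000 Y0.000
G1 X13.619 Y0.000
G1 X13.619 Y6.201
G1 X3.413 Y6.201
G1 X3.413 Y16.477
G1 X0.000 Y16.477
G1 X0.000 Y0.000
; layer 7
G0 Z13.927
G0 X0.000 Y0.000
G1 X13.619 Y0.000
G1 X13.619 Y6.201
G1 X3.413 Y6.201
G1 X3.413 Y16.477
G1 X0.000 Y16.477
G1 X0.000 Y0.000
; layer 8
G0 Z15.917
G0 X0.000 Y0.000
G1 X13.619 Y0.000
G1 X13.619 Y6.201
G1 X3.413 Y6.201
G1 X3.413 Y16.477
G1 X0.000 Y16.477
G1 X0.000 Y0.000
M2 ; end

The solid is an L-shaped prism: outer 13.6 × 16.5 mm, arm thicknesses ≈ 6.2 mm (horizontal) and 3.41 mm (vertical), extruded 15.9 mm in z. Slicing at Δz = 1.990 mm — 8 equal slices spanning the solid's height, so layer i sits at z = i·h/8 — gives 8 non-empty perimeters. Each is a 6-segment closed polygon; G0 lifts to the layer z and rapids to the start vertex, then G1 traces the edges.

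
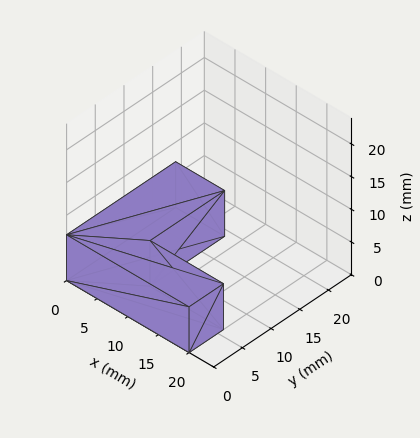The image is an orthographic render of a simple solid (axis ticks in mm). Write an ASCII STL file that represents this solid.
Reading the render: the shape is an L-shaped prism: outer 20 × 19 mm, arm thicknesses ≈ 6 mm (horizontal) and 8 mm (vertical), extruded 7 mm in z (dimensions read to the nearest mm from the axis ticks). For the STL, each face is triangulated and given an outward normal.

solid part
  facet normal 0.0000 0.0000 -1.0000
    outer loop
      vertex 20.000 6.000 0.000
      vertex 20.000 0.000 0.000
      vertex 0.000 0.000 0.000
    endloop
  endfacet
  facet normal 0.0000 0.0000 -1.0000
    outer loop
      vertex 8.000 6.000 0.000
      vertex 20.000 6.000 0.000
      vertex 0.000 0.000 0.000
    endloop
  endfacet
  facet normal 0.0000 0.0000 -1.0000
    outer loop
      vertex 8.000 19.000 0.000
      vertex 8.000 6.000 0.000
      vertex 0.000 0.000 0.000
    endloop
  endfacet
  facet normal 0.0000 0.0000 -1.0000
    outer loop
      vertex 0.000 19.000 0.000
      vertex 8.000 19.000 0.000
      vertex 0.000 0.000 0.000
    endloop
  endfacet
  facet normal 0.0000 0.0000 1.0000
    outer loop
      vertex 0.000 0.000 7.000
      vertex 20.000 0.000 7.000
      vertex 20.000 6.000 7.000
    endloop
  endfacet
  facet normal 0.0000 0.0000 1.0000
    outer loop
      vertex 0.000 0.000 7.000
      vertex 20.000 6.000 7.000
      vertex 8.000 6.000 7.000
    endloop
  endfacet
  facet normal 0.0000 0.0000 1.0000
    outer loop
      vertex 0.000 0.000 7.000
      vertex 8.000 6.000 7.000
      vertex 8.000 19.000 7.000
    endloop
  endfacet
  facet normal 0.0000 0.0000 1.0000
    outer loop
      vertex 0.000 0.000 7.000
      vertex 8.000 19.000 7.000
      vertex 0.000 19.000 7.000
    endloop
  endfacet
  facet normal 0.0000 -1.0000 0.0000
    outer loop
      vertex 0.000 0.000 0.000
      vertex 20.000 0.000 0.000
      vertex 20.000 0.000 7.000
    endloop
  endfacet
  facet normal 0.0000 -1.0000 0.0000
    outer loop
      vertex 0.000 0.000 0.000
      vertex 20.000 0.000 7.000
      vertex 0.000 0.000 7.000
    endloop
  endfacet
  facet normal 1.0000 0.0000 0.0000
    outer loop
      vertex 20.000 0.000 0.000
      vertex 20.000 6.000 0.000
      vertex 20.000 6.000 7.000
    endloop
  endfacet
  facet normal 1.0000 0.0000 0.0000
    outer loop
      vertex 20.000 0.000 0.000
      vertex 20.000 6.000 7.000
      vertex 20.000 0.000 7.000
    endloop
  endfacet
  facet normal 0.0000 1.0000 0.0000
    outer loop
      vertex 20.000 6.000 0.000
      vertex 8.000 6.000 0.000
      vertex 8.000 6.000 7.000
    endloop
  endfacet
  facet normal 0.0000 1.0000 0.0000
    outer loop
      vertex 20.000 6.000 0.000
      vertex 8.000 6.000 7.000
      vertex 20.000 6.000 7.000
    endloop
  endfacet
  facet normal 1.0000 0.0000 0.0000
    outer loop
      vertex 8.000 6.000 0.000
      vertex 8.000 19.000 0.000
      vertex 8.000 19.000 7.000
    endloop
  endfacet
  facet normal 1.0000 0.0000 0.0000
    outer loop
      vertex 8.000 6.000 0.000
      vertex 8.000 19.000 7.000
      vertex 8.000 6.000 7.000
    endloop
  endfacet
  facet normal 0.0000 1.0000 0.0000
    outer loop
      vertex 8.000 19.000 0.000
      vertex 0.000 19.000 0.000
      vertex 0.000 19.000 7.000
    endloop
  endfacet
  facet normal 0.0000 1.0000 0.0000
    outer loop
      vertex 8.000 19.000 0.000
      vertex 0.000 19.000 7.000
      vertex 8.000 19.000 7.000
    endloop
  endfacet
  facet normal -1.0000 0.0000 0.0000
    outer loop
      vertex 0.000 19.000 0.000
      vertex 0.000 0.000 0.000
      vertex 0.000 0.000 7.000
    endloop
  endfacet
  facet normal -1.0000 0.0000 0.0000
    outer loop
      vertex 0.000 19.000 0.000
      vertex 0.000 0.000 7.000
      vertex 0.000 19.000 7.000
    endloop
  endfacet
endsolid part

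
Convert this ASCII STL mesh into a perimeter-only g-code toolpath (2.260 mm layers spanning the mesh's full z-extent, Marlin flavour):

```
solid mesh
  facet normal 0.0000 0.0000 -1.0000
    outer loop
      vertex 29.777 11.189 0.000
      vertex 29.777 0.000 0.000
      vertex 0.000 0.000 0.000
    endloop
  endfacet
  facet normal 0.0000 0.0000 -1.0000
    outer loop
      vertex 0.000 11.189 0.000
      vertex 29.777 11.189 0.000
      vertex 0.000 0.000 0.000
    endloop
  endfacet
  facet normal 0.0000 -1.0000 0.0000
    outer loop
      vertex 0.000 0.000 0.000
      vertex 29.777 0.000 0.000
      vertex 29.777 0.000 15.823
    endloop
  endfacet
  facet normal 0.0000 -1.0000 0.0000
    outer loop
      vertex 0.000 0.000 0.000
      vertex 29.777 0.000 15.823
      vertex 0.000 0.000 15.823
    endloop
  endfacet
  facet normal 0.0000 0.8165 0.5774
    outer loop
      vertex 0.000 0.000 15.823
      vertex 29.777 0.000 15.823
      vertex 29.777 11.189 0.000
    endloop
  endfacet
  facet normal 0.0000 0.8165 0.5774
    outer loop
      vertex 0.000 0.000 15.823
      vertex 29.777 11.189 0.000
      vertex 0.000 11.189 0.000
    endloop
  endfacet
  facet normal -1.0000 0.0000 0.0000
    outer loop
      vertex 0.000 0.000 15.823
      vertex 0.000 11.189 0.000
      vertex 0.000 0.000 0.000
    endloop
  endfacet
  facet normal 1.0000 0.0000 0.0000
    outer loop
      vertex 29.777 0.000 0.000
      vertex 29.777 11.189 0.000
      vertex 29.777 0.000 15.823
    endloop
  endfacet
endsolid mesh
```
; perimeter-only toolpath
G21 ; units = mm
G90 ; absolute positioning
G28 ; home
; layer 1
G0 Z2.260
G0 X0.000 Y0.000
G1 X29.777 Y0.000
G1 X29.777 Y9.591
G1 X0.000 Y9.591
G1 X0.000 Y0.000
; layer 2
G0 Z4.521
G0 X0.000 Y0.000
G1 X29.777 Y0.000
G1 X29.777 Y7.992
G1 X0.000 Y7.992
G1 X0.000 Y0.000
; layer 3
G0 Z6.781
G0 X0.000 Y0.000
G1 X29.777 Y0.000
G1 X29.777 Y6.394
G1 X0.000 Y6.394
G1 X0.000 Y0.000
; layer 4
G0 Z9.042
G0 X0.000 Y0.000
G1 X29.777 Y0.000
G1 X29.777 Y4.795
G1 X0.000 Y4.795
G1 X0.000 Y0.000
; layer 5
G0 Z11.302
G0 X0.000 Y0.000
G1 X29.777 Y0.000
G1 X29.777 Y3.197
G1 X0.000 Y3.197
G1 X0.000 Y0.000
; layer 6
G0 Z13.563
G0 X0.000 Y0.000
G1 X29.777 Y0.000
G1 X29.777 Y1.598
G1 X0.000 Y1.598
G1 X0.000 Y0.000
M2 ; end

The solid is a wedge (ramp): 29.8 × 11.2 mm base, rising to 15.8 mm along the y=0 edge and sloping linearly to z=0 at y=11.2. Slicing at Δz = 2.260 mm — 7 equal slices spanning the solid's height, so layer i sits at z = i·h/7 — gives 6 non-empty perimeters. Each is a 4-segment closed polygon; G0 lifts to the layer z and rapids to the start vertex, then G1 traces the edges. The cross-section shrinks linearly with z (the slice at the apex is degenerate and omitted).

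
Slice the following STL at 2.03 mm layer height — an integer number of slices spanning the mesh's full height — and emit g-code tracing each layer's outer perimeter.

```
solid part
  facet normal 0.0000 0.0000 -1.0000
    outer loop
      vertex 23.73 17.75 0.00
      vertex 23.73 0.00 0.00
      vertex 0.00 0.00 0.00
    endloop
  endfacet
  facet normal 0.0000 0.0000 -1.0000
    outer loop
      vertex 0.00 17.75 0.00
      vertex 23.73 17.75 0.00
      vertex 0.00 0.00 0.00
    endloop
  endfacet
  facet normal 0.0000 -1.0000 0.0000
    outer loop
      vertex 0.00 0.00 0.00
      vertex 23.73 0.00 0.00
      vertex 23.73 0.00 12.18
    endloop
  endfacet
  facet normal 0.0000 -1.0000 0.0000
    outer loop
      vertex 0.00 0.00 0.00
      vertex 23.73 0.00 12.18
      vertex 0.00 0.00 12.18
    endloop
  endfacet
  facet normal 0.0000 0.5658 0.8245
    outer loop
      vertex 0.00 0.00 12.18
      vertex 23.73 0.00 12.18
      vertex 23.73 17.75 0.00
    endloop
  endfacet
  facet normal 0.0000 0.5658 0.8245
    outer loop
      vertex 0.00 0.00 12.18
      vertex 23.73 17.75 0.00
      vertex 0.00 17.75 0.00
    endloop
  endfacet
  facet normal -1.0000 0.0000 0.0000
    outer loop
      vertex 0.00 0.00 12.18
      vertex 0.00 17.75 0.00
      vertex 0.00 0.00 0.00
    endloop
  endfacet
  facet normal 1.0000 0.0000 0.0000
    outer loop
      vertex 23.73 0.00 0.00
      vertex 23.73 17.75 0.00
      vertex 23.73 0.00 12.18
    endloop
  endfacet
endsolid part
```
; perimeter-only toolpath
G21 ; units = mm
G90 ; absolute positioning
G28 ; home
; layer 1
G0 Z2.03
G0 X0.00 Y0.00
G1 X23.73 Y0.00
G1 X23.73 Y14.79
G1 X0.00 Y14.79
G1 X0.00 Y0.00
; layer 2
G0 Z4.06
G0 X0.00 Y0.00
G1 X23.73 Y0.00
G1 X23.73 Y11.83
G1 X0.00 Y11.83
G1 X0.00 Y0.00
; layer 3
G0 Z6.09
G0 X0.00 Y0.00
G1 X23.73 Y0.00
G1 X23.73 Y8.88
G1 X0.00 Y8.88
G1 X0.00 Y0.00
; layer 4
G0 Z8.12
G0 X0.00 Y0.00
G1 X23.73 Y0.00
G1 X23.73 Y5.92
G1 X0.00 Y5.92
G1 X0.00 Y0.00
; layer 5
G0 Z10.15
G0 X0.00 Y0.00
G1 X23.73 Y0.00
G1 X23.73 Y2.96
G1 X0.00 Y2.96
G1 X0.00 Y0.00
M2 ; end

The solid is a wedge (ramp): 23.7 × 17.8 mm base, rising to 12.2 mm along the y=0 edge and sloping linearly to z=0 at y=17.8. Slicing at Δz = 2.03 mm — 6 equal slices spanning the solid's height, so layer i sits at z = i·h/6 — gives 5 non-empty perimeters. Each is a 4-segment closed polygon; G0 lifts to the layer z and rapids to the start vertex, then G1 traces the edges. The cross-section shrinks linearly with z (the slice at the apex is degenerate and omitted).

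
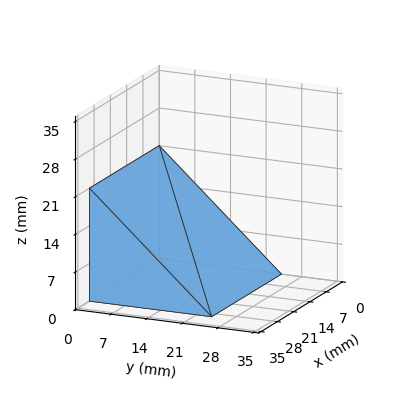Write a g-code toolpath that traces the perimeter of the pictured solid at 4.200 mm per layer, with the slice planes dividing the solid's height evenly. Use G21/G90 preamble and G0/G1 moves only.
Reading the render: the shape is a wedge (ramp): 30 × 24 mm base, rising to 21 mm along the y=0 edge and sloping linearly to z=0 at y=24 (dimensions read to the nearest mm from the axis ticks). For the g-code, the solid's height is divided into equal slices at the stated Δz and each level perimeter traced with G1 moves after a G0 lift.

; perimeter-only toolpath
G21 ; units = mm
G90 ; absolute positioning
G28 ; home
; layer 1
G0 Z4.200
G0 X0.000 Y0.000
G1 X30.000 Y0.000
G1 X30.000 Y19.200
G1 X0.000 Y19.200
G1 X0.000 Y0.000
; layer 2
G0 Z8.400
G0 X0.000 Y0.000
G1 X30.000 Y0.000
G1 X30.000 Y14.400
G1 X0.000 Y14.400
G1 X0.000 Y0.000
; layer 3
G0 Z12.600
G0 X0.000 Y0.000
G1 X30.000 Y0.000
G1 X30.000 Y9.600
G1 X0.000 Y9.600
G1 X0.000 Y0.000
; layer 4
G0 Z16.800
G0 X0.000 Y0.000
G1 X30.000 Y0.000
G1 X30.000 Y4.800
G1 X0.000 Y4.800
G1 X0.000 Y0.000
M2 ; end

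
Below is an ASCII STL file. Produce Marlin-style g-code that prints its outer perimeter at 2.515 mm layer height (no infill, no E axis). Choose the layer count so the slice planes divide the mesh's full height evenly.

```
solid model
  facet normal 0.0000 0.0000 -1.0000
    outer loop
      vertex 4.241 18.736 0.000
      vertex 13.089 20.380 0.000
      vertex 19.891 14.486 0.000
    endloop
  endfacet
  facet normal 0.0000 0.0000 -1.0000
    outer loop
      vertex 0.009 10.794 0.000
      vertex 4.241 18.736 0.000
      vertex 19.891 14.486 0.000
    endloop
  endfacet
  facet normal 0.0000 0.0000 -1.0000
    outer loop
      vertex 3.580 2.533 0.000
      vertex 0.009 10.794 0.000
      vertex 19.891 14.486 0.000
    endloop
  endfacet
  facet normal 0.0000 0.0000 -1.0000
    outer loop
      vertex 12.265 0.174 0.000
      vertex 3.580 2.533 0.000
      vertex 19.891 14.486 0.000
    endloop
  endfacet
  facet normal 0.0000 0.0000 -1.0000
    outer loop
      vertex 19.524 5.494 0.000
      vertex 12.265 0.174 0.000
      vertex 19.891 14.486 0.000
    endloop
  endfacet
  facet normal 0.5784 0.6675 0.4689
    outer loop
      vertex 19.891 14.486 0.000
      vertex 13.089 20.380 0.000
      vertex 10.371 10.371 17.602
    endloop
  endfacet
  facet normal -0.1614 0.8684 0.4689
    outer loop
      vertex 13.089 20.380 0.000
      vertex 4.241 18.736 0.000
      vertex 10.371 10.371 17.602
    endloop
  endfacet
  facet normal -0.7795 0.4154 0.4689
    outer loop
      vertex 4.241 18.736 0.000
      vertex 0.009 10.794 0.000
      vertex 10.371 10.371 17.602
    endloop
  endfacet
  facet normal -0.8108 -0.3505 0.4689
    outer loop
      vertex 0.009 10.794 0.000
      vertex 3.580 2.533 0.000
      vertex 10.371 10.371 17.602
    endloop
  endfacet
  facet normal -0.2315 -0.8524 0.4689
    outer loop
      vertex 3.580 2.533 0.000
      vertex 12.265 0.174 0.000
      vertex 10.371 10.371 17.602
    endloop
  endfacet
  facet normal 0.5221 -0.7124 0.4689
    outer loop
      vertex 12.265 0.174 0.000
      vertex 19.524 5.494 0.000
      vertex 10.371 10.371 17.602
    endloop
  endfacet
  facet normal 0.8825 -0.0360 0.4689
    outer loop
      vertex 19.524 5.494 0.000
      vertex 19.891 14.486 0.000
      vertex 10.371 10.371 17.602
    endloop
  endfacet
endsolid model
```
; perimeter-only toolpath
G21 ; units = mm
G90 ; absolute positioning
G28 ; home
; layer 1
G0 Z2.515
G0 X18.531 Y13.898
G1 X12.701 Y18.950
G1 X5.117 Y17.541
G1 X1.489 Y10.734
G1 X4.550 Y3.653
G1 X11.994 Y1.631
G1 X18.216 Y6.191
G1 X18.531 Y13.898
; layer 2
G0 Z5.029
G0 X17.171 Y13.310
G1 X12.312 Y17.520
G1 X5.992 Y16.346
G1 X2.970 Y10.673
G1 X5.520 Y4.772
G1 X11.724 Y3.087
G1 X16.909 Y6.887
G1 X17.171 Y13.310
; layer 3
G0 Z7.544
G0 X15.811 Y12.722
G1 X11.924 Y16.090
G1 X6.868 Y15.151
G1 X4.450 Y10.613
G1 X6.490 Y5.892
G1 X11.453 Y4.544
G1 X15.601 Y7.584
G1 X15.811 Y12.722
; layer 4
G0 Z10.058
G0 X14.451 Y12.135
G1 X11.536 Y14.661
G1 X7.744 Y13.956
G1 X5.930 Y10.552
G1 X7.461 Y7.012
G1 X11.183 Y6.001
G1 X14.294 Y8.281
G1 X14.451 Y12.135
; layer 5
G0 Z12.573
G0 X13.091 Y11.547
G1 X11.148 Y13.231
G1 X8.620 Y12.761
G1 X7.410 Y10.492
G1 X8.431 Y8.132
G1 X10.912 Y7.458
G1 X12.986 Y8.978
G1 X13.091 Y11.547
; layer 6
G0 Z15.087
G0 X11.731 Y10.959
G1 X10.759 Y11.801
G1 X9.495 Y11.566
G1 X8.891 Y10.431
G1 X9.401 Y9.251
G1 X10.642 Y8.914
G1 X11.679 Y9.674
G1 X11.731 Y10.959
M2 ; end

The solid is a regular 7-sided pyramid, base circumscribed radius ≈ 10.4 mm, apex at z ≈ 17.6 mm. Slicing at Δz = 2.515 mm — 7 equal slices spanning the solid's height, so layer i sits at z = i·h/7 — gives 6 non-empty perimeters. Each is a 7-segment closed polygon; G0 lifts to the layer z and rapids to the start vertex, then G1 traces the edges. The cross-section shrinks linearly with z (the slice at the apex is degenerate and omitted).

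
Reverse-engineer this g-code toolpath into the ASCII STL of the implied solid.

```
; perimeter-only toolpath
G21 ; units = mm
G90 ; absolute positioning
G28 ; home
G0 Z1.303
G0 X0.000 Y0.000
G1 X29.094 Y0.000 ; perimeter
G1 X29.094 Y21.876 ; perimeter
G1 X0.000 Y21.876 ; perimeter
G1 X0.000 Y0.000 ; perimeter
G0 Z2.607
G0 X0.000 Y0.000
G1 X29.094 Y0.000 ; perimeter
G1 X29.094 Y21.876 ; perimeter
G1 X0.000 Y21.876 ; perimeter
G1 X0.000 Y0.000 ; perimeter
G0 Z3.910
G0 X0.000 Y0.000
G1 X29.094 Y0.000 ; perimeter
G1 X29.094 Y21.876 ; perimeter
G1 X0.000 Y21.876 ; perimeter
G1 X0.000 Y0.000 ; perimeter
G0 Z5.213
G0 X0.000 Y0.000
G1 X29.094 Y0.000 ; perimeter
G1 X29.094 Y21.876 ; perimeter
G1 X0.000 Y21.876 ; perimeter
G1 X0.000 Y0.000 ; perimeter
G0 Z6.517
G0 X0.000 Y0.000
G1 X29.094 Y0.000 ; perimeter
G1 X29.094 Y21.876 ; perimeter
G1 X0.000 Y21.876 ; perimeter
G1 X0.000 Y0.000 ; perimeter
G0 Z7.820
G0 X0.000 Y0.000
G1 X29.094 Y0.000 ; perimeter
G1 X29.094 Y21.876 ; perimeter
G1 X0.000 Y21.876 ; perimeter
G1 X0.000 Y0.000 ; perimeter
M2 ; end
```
solid part
  facet normal 0.0000 0.0000 -1.0000
    outer loop
      vertex 29.094 21.876 0.000
      vertex 29.094 0.000 0.000
      vertex 0.000 0.000 0.000
    endloop
  endfacet
  facet normal 0.0000 0.0000 -1.0000
    outer loop
      vertex 0.000 21.876 0.000
      vertex 29.094 21.876 0.000
      vertex 0.000 0.000 0.000
    endloop
  endfacet
  facet normal 0.0000 0.0000 1.0000
    outer loop
      vertex 0.000 0.000 7.820
      vertex 29.094 0.000 7.820
      vertex 29.094 21.876 7.820
    endloop
  endfacet
  facet normal 0.0000 0.0000 1.0000
    outer loop
      vertex 0.000 0.000 7.820
      vertex 29.094 21.876 7.820
      vertex 0.000 21.876 7.820
    endloop
  endfacet
  facet normal 0.0000 -1.0000 0.0000
    outer loop
      vertex 0.000 0.000 0.000
      vertex 29.094 0.000 0.000
      vertex 29.094 0.000 7.820
    endloop
  endfacet
  facet normal 0.0000 -1.0000 0.0000
    outer loop
      vertex 0.000 0.000 0.000
      vertex 29.094 0.000 7.820
      vertex 0.000 0.000 7.820
    endloop
  endfacet
  facet normal 0.0000 1.0000 0.0000
    outer loop
      vertex 29.094 21.876 7.820
      vertex 29.094 21.876 0.000
      vertex 0.000 21.876 0.000
    endloop
  endfacet
  facet normal 0.0000 1.0000 0.0000
    outer loop
      vertex 0.000 21.876 7.820
      vertex 29.094 21.876 7.820
      vertex 0.000 21.876 0.000
    endloop
  endfacet
  facet normal -1.0000 0.0000 0.0000
    outer loop
      vertex 0.000 21.876 7.820
      vertex 0.000 21.876 0.000
      vertex 0.000 0.000 0.000
    endloop
  endfacet
  facet normal -1.0000 0.0000 0.0000
    outer loop
      vertex 0.000 0.000 7.820
      vertex 0.000 21.876 7.820
      vertex 0.000 0.000 0.000
    endloop
  endfacet
  facet normal 1.0000 0.0000 0.0000
    outer loop
      vertex 29.094 0.000 0.000
      vertex 29.094 21.876 0.000
      vertex 29.094 21.876 7.820
    endloop
  endfacet
  facet normal 1.0000 0.0000 0.0000
    outer loop
      vertex 29.094 0.000 0.000
      vertex 29.094 21.876 7.820
      vertex 29.094 0.000 7.820
    endloop
  endfacet
endsolid part

The G0 Z moves step by Δz≈1.303 mm. Every layer's G1 loop is the same polygon, so the solid is a straight extrusion of it from z=0 to z≈7.82. Closing with flat bottom and top caps and triangulating gives 12 facets — a rectangular box, roughly 29.1 × 21.9 mm footprint and 7.82 mm tall.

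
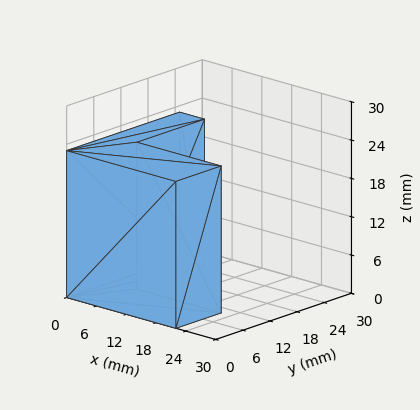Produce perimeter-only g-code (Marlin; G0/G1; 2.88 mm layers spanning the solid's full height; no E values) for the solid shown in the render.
Reading the render: the shape is an L-shaped prism: outer 22 × 25 mm, arm thicknesses ≈ 10 mm (horizontal) and 5 mm (vertical), extruded 23 mm in z (dimensions read to the nearest mm from the axis ticks). For the g-code, the solid's height is divided into equal slices at the stated Δz and each level perimeter traced with G1 moves after a G0 lift.

; perimeter-only toolpath
G21 ; units = mm
G90 ; absolute positioning
G28 ; home
; layer 1
G0 Z2.88
G0 X0.00 Y0.00
G1 X22.00 Y0.00
G1 X22.00 Y10.00
G1 X5.00 Y10.00
G1 X5.00 Y25.00
G1 X0.00 Y25.00
G1 X0.00 Y0.00
; layer 2
G0 Z5.75
G0 X0.00 Y0.00
G1 X22.00 Y0.00
G1 X22.00 Y10.00
G1 X5.00 Y10.00
G1 X5.00 Y25.00
G1 X0.00 Y25.00
G1 X0.00 Y0.00
; layer 3
G0 Z8.62
G0 X0.00 Y0.00
G1 X22.00 Y0.00
G1 X22.00 Y10.00
G1 X5.00 Y10.00
G1 X5.00 Y25.00
G1 X0.00 Y25.00
G1 X0.00 Y0.00
; layer 4
G0 Z11.50
G0 X0.00 Y0.00
G1 X22.00 Y0.00
G1 X22.00 Y10.00
G1 X5.00 Y10.00
G1 X5.00 Y25.00
G1 X0.00 Y25.00
G1 X0.00 Y0.00
; layer 5
G0 Z14.38
G0 X0.00 Y0.00
G1 X22.00 Y0.00
G1 X22.00 Y10.00
G1 X5.00 Y10.00
G1 X5.00 Y25.00
G1 X0.00 Y25.00
G1 X0.00 Y0.00
; layer 6
G0 Z17.25
G0 X0.00 Y0.00
G1 X22.00 Y0.00
G1 X22.00 Y10.00
G1 X5.00 Y10.00
G1 X5.00 Y25.00
G1 X0.00 Y25.00
G1 X0.00 Y0.00
; layer 7
G0 Z20.12
G0 X0.00 Y0.00
G1 X22.00 Y0.00
G1 X22.00 Y10.00
G1 X5.00 Y10.00
G1 X5.00 Y25.00
G1 X0.00 Y25.00
G1 X0.00 Y0.00
; layer 8
G0 Z23.00
G0 X0.00 Y0.00
G1 X22.00 Y0.00
G1 X22.00 Y10.00
G1 X5.00 Y10.00
G1 X5.00 Y25.00
G1 X0.00 Y25.00
G1 X0.00 Y0.00
M2 ; end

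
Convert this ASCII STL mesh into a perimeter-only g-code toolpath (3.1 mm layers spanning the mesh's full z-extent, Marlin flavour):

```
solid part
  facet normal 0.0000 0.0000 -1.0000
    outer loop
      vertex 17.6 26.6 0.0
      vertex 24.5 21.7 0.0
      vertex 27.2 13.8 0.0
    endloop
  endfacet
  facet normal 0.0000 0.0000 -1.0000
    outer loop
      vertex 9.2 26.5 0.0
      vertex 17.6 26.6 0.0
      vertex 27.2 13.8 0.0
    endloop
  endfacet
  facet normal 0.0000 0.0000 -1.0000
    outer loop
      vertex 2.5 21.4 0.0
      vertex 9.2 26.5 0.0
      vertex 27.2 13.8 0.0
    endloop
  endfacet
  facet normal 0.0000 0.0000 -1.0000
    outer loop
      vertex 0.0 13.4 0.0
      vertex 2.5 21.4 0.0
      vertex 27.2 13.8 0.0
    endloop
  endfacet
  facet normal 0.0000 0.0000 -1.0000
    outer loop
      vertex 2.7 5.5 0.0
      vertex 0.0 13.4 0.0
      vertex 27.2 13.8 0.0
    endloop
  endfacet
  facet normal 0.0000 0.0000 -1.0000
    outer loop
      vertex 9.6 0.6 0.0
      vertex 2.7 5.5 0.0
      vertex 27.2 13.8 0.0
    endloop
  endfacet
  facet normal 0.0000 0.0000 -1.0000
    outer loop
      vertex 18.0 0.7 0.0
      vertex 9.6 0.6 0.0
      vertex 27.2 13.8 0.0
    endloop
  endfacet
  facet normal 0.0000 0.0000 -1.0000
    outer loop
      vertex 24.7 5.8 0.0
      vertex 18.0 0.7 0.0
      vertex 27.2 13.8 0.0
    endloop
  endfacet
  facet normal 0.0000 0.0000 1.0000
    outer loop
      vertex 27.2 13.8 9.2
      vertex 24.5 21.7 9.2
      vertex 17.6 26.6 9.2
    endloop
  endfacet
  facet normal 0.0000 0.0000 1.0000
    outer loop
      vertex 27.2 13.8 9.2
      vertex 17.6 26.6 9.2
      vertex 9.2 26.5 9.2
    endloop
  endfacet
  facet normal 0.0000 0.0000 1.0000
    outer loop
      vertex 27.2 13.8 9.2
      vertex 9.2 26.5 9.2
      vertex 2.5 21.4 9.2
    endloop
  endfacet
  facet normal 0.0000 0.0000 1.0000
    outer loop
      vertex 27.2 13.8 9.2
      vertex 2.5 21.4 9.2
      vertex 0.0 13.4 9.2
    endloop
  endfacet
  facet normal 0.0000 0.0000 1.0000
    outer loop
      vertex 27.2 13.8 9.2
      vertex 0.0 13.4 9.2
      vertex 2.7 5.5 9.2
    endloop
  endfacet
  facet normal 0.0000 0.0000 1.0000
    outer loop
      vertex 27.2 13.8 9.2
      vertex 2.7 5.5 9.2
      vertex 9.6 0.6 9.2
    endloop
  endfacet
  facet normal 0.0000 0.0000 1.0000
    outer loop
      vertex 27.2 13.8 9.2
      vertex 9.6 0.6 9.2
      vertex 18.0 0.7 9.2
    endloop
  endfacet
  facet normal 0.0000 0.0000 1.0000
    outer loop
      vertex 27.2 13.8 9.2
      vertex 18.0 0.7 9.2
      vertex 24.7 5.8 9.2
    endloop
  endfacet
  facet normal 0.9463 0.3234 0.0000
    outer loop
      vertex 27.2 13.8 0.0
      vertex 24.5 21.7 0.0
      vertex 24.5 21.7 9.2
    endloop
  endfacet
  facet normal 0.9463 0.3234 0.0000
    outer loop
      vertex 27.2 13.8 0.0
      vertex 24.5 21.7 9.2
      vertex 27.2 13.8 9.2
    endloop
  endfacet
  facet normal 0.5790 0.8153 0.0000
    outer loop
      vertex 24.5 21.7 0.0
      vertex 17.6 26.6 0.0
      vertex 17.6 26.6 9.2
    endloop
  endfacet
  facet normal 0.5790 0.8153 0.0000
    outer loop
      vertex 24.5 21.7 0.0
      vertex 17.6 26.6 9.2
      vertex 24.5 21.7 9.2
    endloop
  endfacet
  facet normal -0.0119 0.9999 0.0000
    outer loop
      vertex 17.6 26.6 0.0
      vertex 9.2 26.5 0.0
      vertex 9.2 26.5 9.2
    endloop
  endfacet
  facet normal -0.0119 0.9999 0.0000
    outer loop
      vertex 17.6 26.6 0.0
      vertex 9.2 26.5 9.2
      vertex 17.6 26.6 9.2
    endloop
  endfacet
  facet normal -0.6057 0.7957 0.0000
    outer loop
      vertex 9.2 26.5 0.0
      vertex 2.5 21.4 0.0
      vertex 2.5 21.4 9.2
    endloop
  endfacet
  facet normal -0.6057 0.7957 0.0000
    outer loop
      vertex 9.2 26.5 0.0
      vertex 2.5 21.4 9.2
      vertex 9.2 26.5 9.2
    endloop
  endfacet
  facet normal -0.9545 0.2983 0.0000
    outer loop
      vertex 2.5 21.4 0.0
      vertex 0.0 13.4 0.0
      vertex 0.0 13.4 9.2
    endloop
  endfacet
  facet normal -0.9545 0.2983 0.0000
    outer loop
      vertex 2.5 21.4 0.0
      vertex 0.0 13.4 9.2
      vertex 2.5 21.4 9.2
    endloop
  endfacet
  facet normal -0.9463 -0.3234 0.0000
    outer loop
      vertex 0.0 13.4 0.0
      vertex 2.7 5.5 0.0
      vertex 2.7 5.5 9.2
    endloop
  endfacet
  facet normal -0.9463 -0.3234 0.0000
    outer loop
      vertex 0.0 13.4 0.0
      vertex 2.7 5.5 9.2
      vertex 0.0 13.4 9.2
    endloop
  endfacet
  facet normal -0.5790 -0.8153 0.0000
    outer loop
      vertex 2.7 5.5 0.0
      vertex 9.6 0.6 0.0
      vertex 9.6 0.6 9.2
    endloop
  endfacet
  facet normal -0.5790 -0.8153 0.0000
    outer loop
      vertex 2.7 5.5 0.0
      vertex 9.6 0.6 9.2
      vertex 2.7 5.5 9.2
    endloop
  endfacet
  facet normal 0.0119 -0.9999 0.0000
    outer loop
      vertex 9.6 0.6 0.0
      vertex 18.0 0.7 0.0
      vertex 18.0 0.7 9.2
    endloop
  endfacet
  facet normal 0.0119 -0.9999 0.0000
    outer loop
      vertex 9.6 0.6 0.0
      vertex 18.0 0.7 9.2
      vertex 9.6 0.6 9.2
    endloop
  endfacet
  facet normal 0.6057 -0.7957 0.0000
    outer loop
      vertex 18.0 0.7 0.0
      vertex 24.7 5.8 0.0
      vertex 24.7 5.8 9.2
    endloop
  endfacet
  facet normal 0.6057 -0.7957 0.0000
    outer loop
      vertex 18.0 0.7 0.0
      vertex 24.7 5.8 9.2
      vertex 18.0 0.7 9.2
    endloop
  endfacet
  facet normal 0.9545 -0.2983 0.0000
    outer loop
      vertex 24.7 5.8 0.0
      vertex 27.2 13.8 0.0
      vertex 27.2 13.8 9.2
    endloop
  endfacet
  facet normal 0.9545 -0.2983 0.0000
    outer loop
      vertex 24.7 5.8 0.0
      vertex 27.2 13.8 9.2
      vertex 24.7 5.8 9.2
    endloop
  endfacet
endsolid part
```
; perimeter-only toolpath
G21 ; units = mm
G90 ; absolute positioning
G28 ; home
; layer 1
G0 Z3.1
G0 X27.2 Y13.8
G1 X24.5 Y21.7
G1 X17.6 Y26.6
G1 X9.2 Y26.5
G1 X2.5 Y21.4
G1 X0.0 Y13.4
G1 X2.7 Y5.5
G1 X9.6 Y0.6
G1 X18.0 Y0.7
G1 X24.7 Y5.8
G1 X27.2 Y13.8
; layer 2
G0 Z6.1
G0 X27.2 Y13.8
G1 X24.5 Y21.7
G1 X17.6 Y26.6
G1 X9.2 Y26.5
G1 X2.5 Y21.4
G1 X0.0 Y13.4
G1 X2.7 Y5.5
G1 X9.6 Y0.6
G1 X18.0 Y0.7
G1 X24.7 Y5.8
G1 X27.2 Y13.8
; layer 3
G0 Z9.2
G0 X27.2 Y13.8
G1 X24.5 Y21.7
G1 X17.6 Y26.6
G1 X9.2 Y26.5
G1 X2.5 Y21.4
G1 X0.0 Y13.4
G1 X2.7 Y5.5
G1 X9.6 Y0.6
G1 X18.0 Y0.7
G1 X24.7 Y5.8
G1 X27.2 Y13.8
M2 ; end

The solid is a regular 10-sided prism (a cylinder approximated with 10 flat sides), circumscribed radius ≈ 13.6 mm, height ≈ 9.2 mm. Slicing at Δz = 3.1 mm — 3 equal slices spanning the solid's height, so layer i sits at z = i·h/3 — gives 3 non-empty perimeters. Each is a 10-segment closed polygon; G0 lifts to the layer z and rapids to the start vertex, then G1 traces the edges.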